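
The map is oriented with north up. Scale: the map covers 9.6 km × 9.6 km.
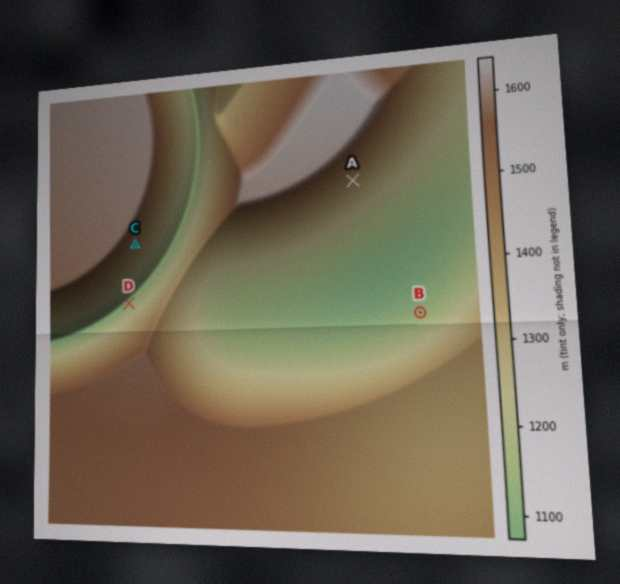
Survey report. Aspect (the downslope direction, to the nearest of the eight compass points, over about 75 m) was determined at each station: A SE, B NW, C SE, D NW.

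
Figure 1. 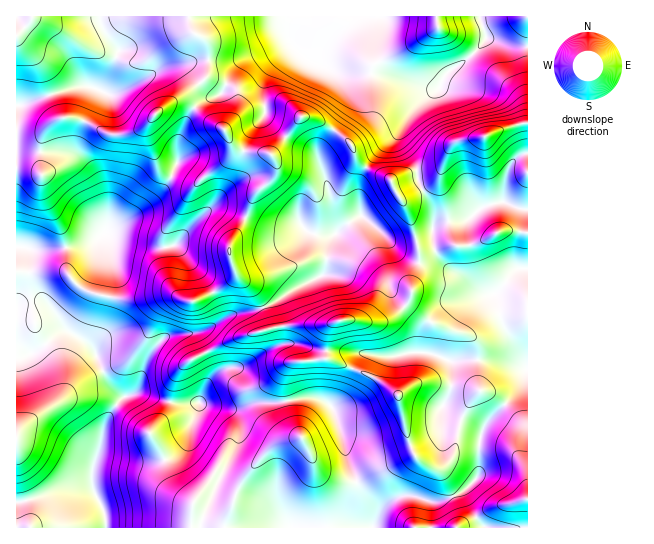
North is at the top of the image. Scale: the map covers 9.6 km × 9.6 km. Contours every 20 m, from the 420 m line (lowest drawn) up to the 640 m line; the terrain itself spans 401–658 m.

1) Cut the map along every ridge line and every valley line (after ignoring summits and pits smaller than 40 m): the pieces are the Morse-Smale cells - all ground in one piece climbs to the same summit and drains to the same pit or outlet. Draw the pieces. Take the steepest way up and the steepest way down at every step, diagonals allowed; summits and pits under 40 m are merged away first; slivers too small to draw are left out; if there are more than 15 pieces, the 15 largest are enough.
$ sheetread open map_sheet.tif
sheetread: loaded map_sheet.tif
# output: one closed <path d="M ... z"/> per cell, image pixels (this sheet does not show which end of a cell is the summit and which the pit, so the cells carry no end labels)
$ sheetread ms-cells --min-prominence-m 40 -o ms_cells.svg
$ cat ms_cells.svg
<path d="M189 16l-88 0-1 6 4 9 15 19-16 40-18-5-10 2-59 19 0 249 13 0 10-6 22-17 6-1 20 12 6 6 15 33 15 16-12 15-8 17-3 17-8 23 1 19-4-2-22 1-50 15-1 24 349 1-6-7 0-27-3-15-11-26-2-16-10-28-6-6-13-6-11 0-22 6-27 0-13 5-18 0-21-4-2-5 13-29-17-37 14-5 21-13 32-7 32-20 27-12 5-10 0-13 4-15 18-15 13-7 13 11 30 30 13 6 21 0 26 14 18 16 11 2 9 30 24 43 1-245-5 0-22 6-18 8-28 4-4 5-7 16-6 7-29 4-18 8-4-4-22-10-9-9-5-15-6-6-22-14-12-6-10 0-30 38-8-3-21-1-13-10-4-10-4-4-15-8-12-12-9-6-13 1 29-19 7-10-1-31-15-11z"/><path d="M362 216l-13 7-18 15-4 15 0 13-5 10-27 12-32 20-32 7-35 19 17 36-13 29 2 5 21 4 18 0 13-5 27 0 22-6 11 0 13 6 6 6 10 28 2 16 12 32 2 36 4 6 8 1 9-18 11-10 10-4 14 0 14 5 12 0 21-9 13-11 4-7 0-29 4-14-2-2-32-14-6-6 8-18 0-29 6-2 33 0 19 3 19 6-25-44-9-30-11-2-18-16-26-14-21 0-13-6-30-30z"/><path d="M527 16l-46 0-1 3 7 18-2 4-12 14-29 22-5 11-12 0-32-11-20-4-38-1-30-15-14-12-4-8 2-21-101 0-1 9 3 6 9 5 7 10 0 27-7 10-29 19 13-1 9 6 12 12 15 8 16 21 10 4 16 0 7 3 13-13 18-25 14 2 30 18 6 6 5 15 9 9 22 10 4 4 18-8 29-4 6-7 7-16 4-5 28-4 14-6 31-9z"/><path d="M67 331l-6 1-22 17-14 7-9 1 1 146 50-15 22-1 4 2-1-19 8-23 3-17 8-17 12-15-15-16-15-33-6-6z"/><path d="M479 16l-186 0-4 21 4 8 14 12 30 15 38 1 20 4 32 11 12 0 5-11 29-22 12-14 2-4z"/><path d="M527 371l-10 20-29 30-7 12-2 12 0 29-4 7-13 11-21 9-12 0-14-5-18 1-17 13-7 18 155-1z"/><path d="M99 16l-83 1 1 88 5 0 53-18 10-2 18 5 16-40-15-19z"/><path d="M490 360l-39 1 0 30-8 15 0 3 6 6 25 9 8 7 6-10 29-30 11-21-19-7z"/>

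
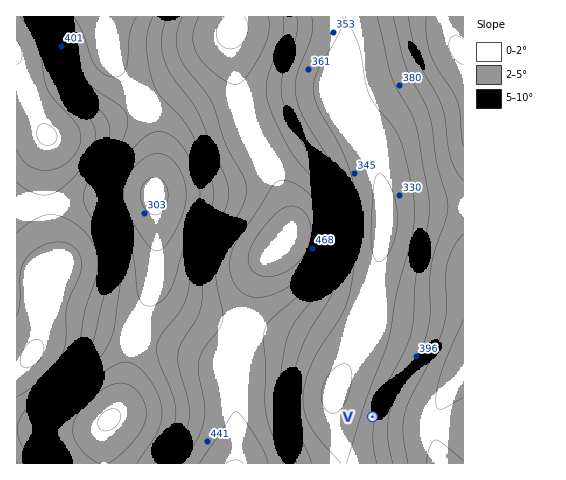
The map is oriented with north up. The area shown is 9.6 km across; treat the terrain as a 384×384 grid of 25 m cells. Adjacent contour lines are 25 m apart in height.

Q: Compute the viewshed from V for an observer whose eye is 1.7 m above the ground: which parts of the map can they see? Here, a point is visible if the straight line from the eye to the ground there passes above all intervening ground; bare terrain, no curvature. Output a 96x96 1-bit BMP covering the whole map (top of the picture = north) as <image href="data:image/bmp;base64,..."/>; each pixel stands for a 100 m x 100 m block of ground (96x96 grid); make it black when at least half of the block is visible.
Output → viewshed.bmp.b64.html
<image width="96" height="96" href="data:image/bmp;base64,Qk2+BAAAAAAAAD4AAAAoAAAAYAAAAGAAAAABAAEAAAAAAIAEAAATCwAAEwsAAAIAAAAAAAAA////AAAAAAAAAAAAAAB///+AAAAAAAAAAAB////AAAAAAAAAAAB////AAAAAAAAAAAB////AAAAAAAAAAAB////AAAAAAAAAAAB////gAAAAAAAAAAB////gAAAAAAAAAAB////4AAAAAAAAAAB/////AAAAAAAAAAB/////AAAAAAAAAAB/////gAAAAAAAAAB/////gAAAAAAAAAB/////AAAAAAAAAAB////8AAAAAAAAAAB////wAAAAAAAAAAB////wAAAAAAAAAAB////wAAAAAAAAAAB////4AAAAAAAAAAB////4AAAAAAAAAAB////4AAAAAAAAAAA////4AAAAAAAAAAA////4AAAAAAAAAAA////8AAAAAAAAAAAf///8AAAAAAAAAAAf///+AAAAAAAAAAAf///+AAAAAAAAAAAf///+AAAAAAAAAAAf////AAAAAAAAAAAf////AAAAAAAAAAAf////gAAAAAAAAAAf////gAAAAAAAAAAf////wAAAAAAAAAA/////4AAAAAAAAAA/////8AAAAAAAAAA/////+AAAAAAAAAA//////gAAAAAAAAA//////8AAAAAAAAA////4//AAAAAAAAAf///4f/gAAAAAAAAf///wf/wAAAAAAAAP///wP/4AAAAAAAAH///wH/4AAAAAAAAD///wH/wAAAAAAAAB///4H/AAAAAAAAAAf//4H+AAAAAAAAAAP//4D4AAAAAAAAAAH//4D4AAAAAAAAAAD//4D4AAAAAAAAAAB//4H4AAAAAAAAAAA//8H4AAAAAAAAAAAP/8H4AAAAAAAAAAAH/+P8AAAAAAAAAAAB///8AAAAAAAAAAAAf//+AAAAAAAAAAAAP///AAAAAAAAAAAAD///AAAAAAAAAAAAB///gAAAAAAAAAAAB///wAAAAAAAAAAAA///4AAAAAAAAAAAA///8AAAAAAAAAAAA///8AAAAAAAAAAAA///8AAAAAAAAAAAA///8AAAAAAAAAAAA///8AAAAAAAAAAAA///8AAAAAAAAAAAB///8AAAAAAAAAAAB///8AAAAAAAAAAAB///8AAAAAAAAAAAB///8AAAAAAAAAAAB///8AAAAAAAAAAAB///8AAAAAAAAAAAD///8AAAAAAAAAAAD///8AAAAAAAAAAAD///8AAAAAAAAAAAD///8AAAAAAAAAAAD///8AAAAAAAAAAAD///8AAAAAAAAAAAH///8AAAAAAAAAAAH///8AAAAAAAAAAAH///8AAAAAAAAAAAH///8AAAAAAAAAAAH///8AAAAAAAAAAAH///8AAAAAAAAAAAH///8AAAAAAAAAAAP///8AAAAAAAAAAAP///8AAAAAAAAAAAP///8AAAAAAAAAAAP///4AAAAAAAAAAAP///wAAAAAAAAAAAf///gAAAAAAAAAAAf//+AAAAAAAAAAAAf//8AAAAAAAAAAAAf//4AAAAAAAAAAAA///wAAAAAAAAAAAA///wAAAAAAAAAAAAf//gA="/>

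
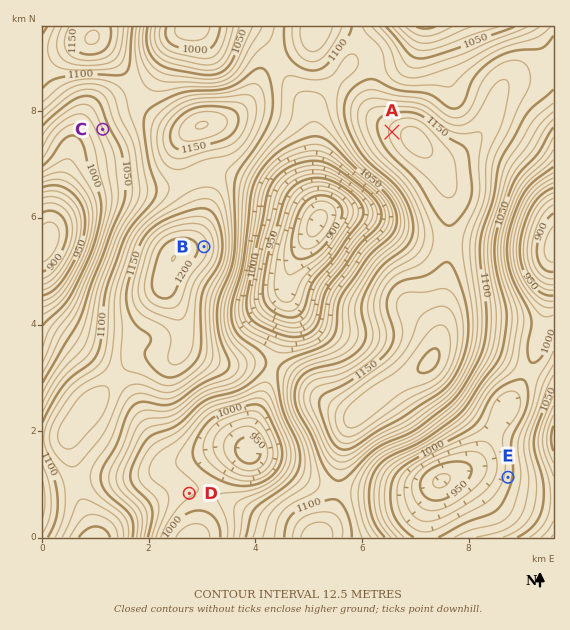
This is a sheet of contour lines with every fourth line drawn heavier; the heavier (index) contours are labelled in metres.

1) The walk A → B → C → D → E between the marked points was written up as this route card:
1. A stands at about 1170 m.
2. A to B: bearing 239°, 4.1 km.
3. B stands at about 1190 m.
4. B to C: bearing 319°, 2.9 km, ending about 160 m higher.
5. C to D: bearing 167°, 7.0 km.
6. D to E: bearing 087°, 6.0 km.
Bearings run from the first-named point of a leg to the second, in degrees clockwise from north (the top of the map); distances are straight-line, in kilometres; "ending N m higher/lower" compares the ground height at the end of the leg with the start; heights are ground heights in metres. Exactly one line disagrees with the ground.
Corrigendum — Line 4: it should read "ending about 160 m lower".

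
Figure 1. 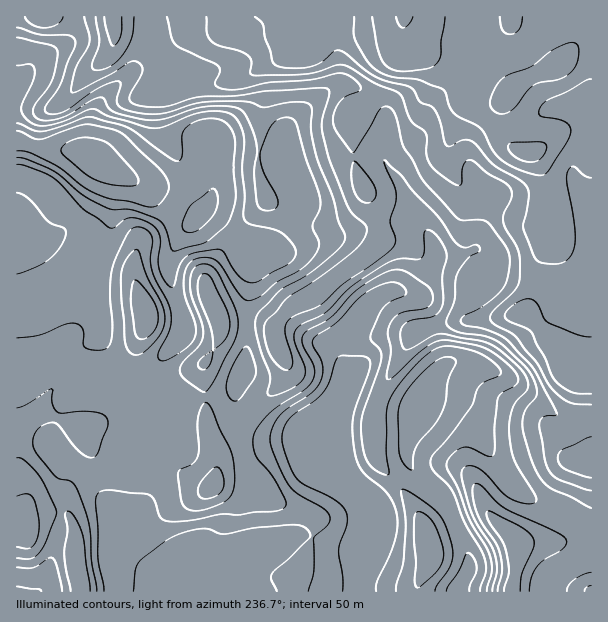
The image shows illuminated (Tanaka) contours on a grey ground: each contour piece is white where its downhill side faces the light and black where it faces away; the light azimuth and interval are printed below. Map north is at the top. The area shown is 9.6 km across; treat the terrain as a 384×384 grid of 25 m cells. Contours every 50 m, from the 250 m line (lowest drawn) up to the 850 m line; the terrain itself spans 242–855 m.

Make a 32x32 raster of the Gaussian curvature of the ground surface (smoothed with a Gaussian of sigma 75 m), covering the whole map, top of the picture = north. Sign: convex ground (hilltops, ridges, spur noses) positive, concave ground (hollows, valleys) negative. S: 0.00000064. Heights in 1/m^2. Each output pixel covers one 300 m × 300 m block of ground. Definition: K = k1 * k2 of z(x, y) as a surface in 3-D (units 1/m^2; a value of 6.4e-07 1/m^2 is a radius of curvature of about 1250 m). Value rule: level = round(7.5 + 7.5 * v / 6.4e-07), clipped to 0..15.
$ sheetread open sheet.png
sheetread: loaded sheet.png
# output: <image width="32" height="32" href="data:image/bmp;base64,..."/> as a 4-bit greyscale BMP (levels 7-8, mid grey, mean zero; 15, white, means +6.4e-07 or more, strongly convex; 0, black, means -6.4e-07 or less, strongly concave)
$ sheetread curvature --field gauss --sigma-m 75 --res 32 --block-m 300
<image width="32" height="32" href="data:image/bmp;base64,Qk12AgAAAAAAAHYAAAAoAAAAIAAAACAAAAABAAQAAAAAAAACAAATCwAAEwsAABAAAAAAAAAAAAAAABEREQAiIiIAMzMzAERERABVVVUAZmZmAHd3dwCIiIgAmZmZAKqqqgC7u7sAzMzMAN3d3QDu7u4A////AHmXdoiIh3h4eHZ4R4OKiGt2epd4iIh3eId3d4xfoXh21kqHd4iHiId3iIeaWmeWd6hneIdoh4iHeHeYuEeZdnd3aHiHZ4VnhnlnpqZbiHeHiHZ4eIjbWJaHeIJ7mYl2d5iGd3d2mnd6iHdXVkl3eJhoh3h3eHd3eIdqeWiHd3ipaYmHeIh3domHeoh4d4eGd3dpd3iHh3V6iGqIiHd3mIZ3eHeIeGd3aGd3SYiHdnFXh4iId3dIh1yFiFiHd4uWqHd3d2ZX6KlqhJt2mYi8d5eXd4ZUeiWI+LhndX26loeHh4iIn19LJoOnd2zQtVZHeId3eJ83jCVVmHhmlKVul3h3eIeKJMhniZiKiKlYl2d3d4h3h5n4mWh2aKplmJhXd4h4d2ZjkZiKd4lkeFeZd3eIeHa+WINoiHiHlnloiHiHh3eEpzmXSHZ3dWiIh1mIh4eFdnhXiXqHh3l3d4hod4h7qJiJZ3iIiIiLdnd3mVSIyWiIiHh3iIh4d4iIeWiFmBOYiHd4iIaId2eHeHiKyneQi5tzOKuEmHh3h4dnZohmD/c4mHnMVYh56IiIh3eId2iWNuqlOFZ4dXOId4eKiHiJd3V3h3iVd3jGiFZ4eFeHiXiLV3eIh5zEOLx3d3d4todpeVd3iHd4dmiHd3d3d3YvRYp3d4iHd3d3iIeIeXh3"/>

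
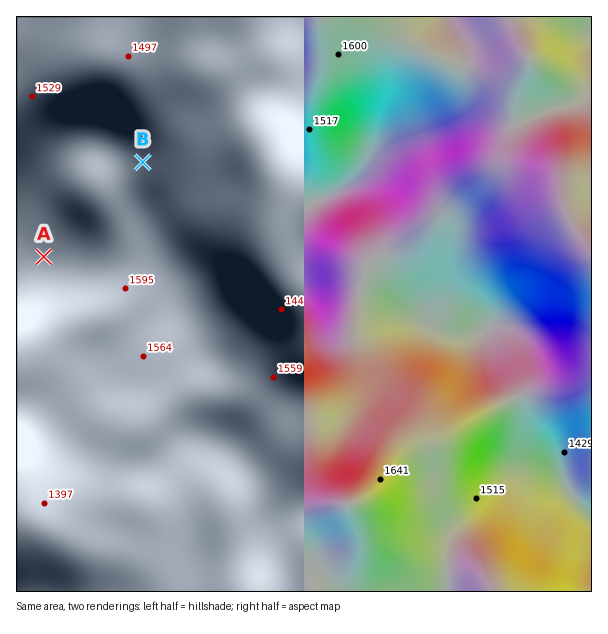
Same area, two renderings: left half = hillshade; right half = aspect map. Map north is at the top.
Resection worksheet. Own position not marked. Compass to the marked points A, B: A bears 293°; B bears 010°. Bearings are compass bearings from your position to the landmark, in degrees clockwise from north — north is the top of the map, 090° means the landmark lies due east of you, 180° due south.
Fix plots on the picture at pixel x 120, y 289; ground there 1590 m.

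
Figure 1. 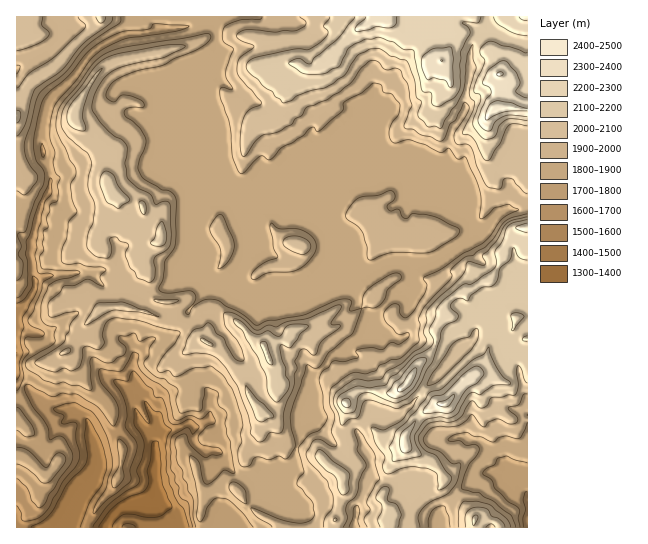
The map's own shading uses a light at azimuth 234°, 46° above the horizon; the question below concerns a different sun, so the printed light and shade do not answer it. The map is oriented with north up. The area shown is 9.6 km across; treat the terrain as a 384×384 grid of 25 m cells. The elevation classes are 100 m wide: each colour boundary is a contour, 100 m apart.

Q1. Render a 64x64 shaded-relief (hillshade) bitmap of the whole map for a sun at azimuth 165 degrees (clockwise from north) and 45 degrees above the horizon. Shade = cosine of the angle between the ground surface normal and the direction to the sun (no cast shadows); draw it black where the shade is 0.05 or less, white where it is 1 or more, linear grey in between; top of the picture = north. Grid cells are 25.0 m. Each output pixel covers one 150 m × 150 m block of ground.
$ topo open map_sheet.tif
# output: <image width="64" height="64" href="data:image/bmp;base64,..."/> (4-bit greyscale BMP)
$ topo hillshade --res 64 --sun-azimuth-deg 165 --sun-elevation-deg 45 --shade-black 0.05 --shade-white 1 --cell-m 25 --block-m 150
<image width="64" height="64" href="data:image/bmp;base64,Qk12CAAAAAAAAHYAAAAoAAAAQAAAAEAAAAABAAQAAAAAAAAIAAATCwAAEwsAABAAAAAAAAAAAAAAABEREQAiIiIAMzMzAERERABVVVUAZmZmAHd3dwCIiIgAmZmZAKqqqgC7u7sAzMzMAN3d3QDu7u4A////AN//26ht7ERFZmiYjLuqvMp2eIdpvLeJu7uruoZ7ylR5vf7bqVzthVZ3eJZ8y7u7uYiJmGart3iru8y7hleoNIqr3ty6Zu7qmZmZt2zczMqImqqqhqzYmZmq3tyWMjM1iqq93bqEju7cuqm6et3MyZq7u7upzuh7qZrO/sdCI2iaur3d25U7/v7KqZqYq7uZqZq7u7q9ylaaqqve6VVnmZvLvd3duUTe7MqZmaiZhnq6qZqquru8dZqruq3bl4qrvMzL3e7bc3y6uoiaqZhnvMy7mKvLqrypzcu7uazKmrvM3Liu3dyVW7u6eKqpiHrdzMy5q8uIrLjO7d3Ie927u83LiHq8y6eMzMpmmnZ3iczMzMqap3iauJ3/2nZ4zczMzZiqd4mrqJu7u2aYWqmHnd3MyWhnmqq6mu6ENoibzdzMmruHiaupmZmrZIeM3KeL3dy5RFm7q6qHuWZomYrd3du7uoaKu6qod7xzJXerqIrd3Kp0acy7qGR6vM3cvN3d7LqZl3q8q7mJy7uYlVipec3rqpdnvdqGUhve///c3d3cuYiZiMyry6zMm//siJmJzcq6qoau64iFE9///+3d3LuYiKu73Ly6vL2Y3/7LqZmru7uqmK7svN2SXf/97d3LvIib3e3dypm7vKedzMqpmprNy6qGfM3u7/okm93u3d3tis3u7t24ecvLuIq7yqmZms3cqoQUvtzO/pISje7u7u17zd7u3IeLzMzMurzLqpmavMy6lBFYdlbe1hEr7u7uzVvN7t3am93Mzd3czMyqiaq5rLqWMiIyIU3McxO93cqtSd3u3crO7tu83d3dzLmJq7qsy5hkM1QgBs3IMSiqmKs1m97dvO7u2Zis3d7cuJqsqbvduYdndjEAjNyEE3iauzIzWtzO7d3Zd2it7u2pqqubze3LqZmGZAAIzLhEeqvLZ1Mji97cu9yXdnrd26qqqqze3d26qYiHUATMy5Z6zMtmd2Va3bur3cqYZpqYq6hXm93M3dypmZqVV7zMuXm8umerqHnMy83c3d2mVoi8owJFm7zM3cqqu7lnvN3LmJq6aLzbd5zd3e3d3chmiqlCECACWsy7u6q7qWWM3cyombtlet7Iet7u7dy7qZmZUiZ0QgACa7msuqqXVXq7zLqYibRGnN2onMy7u7vMmJdDeqmYh0ITmpvcmahCSavMy5d3+yRom7l3d4mpd5uVVYq6qqqqmFNHic2pmWIErLzMuZndU1d3iHiZq7lkR6mIm8y7qqqqmHeGe8uqliFJvN3Lqsy0NEVnmru8zLh3nNuprdzMy6qqqqhGvLqpdCSJzcu7utyph4mam7zMu6mJzcqK3t7ty6qqu5Z5qpd3ZGdpzLuqvO7tzcyqu7u7qpiM25aLzN7cqqq824iamWRFZmfNzJqIvM3d7cqrvN26qYrcuGebzu26qqvd3MzMuDEkeL3dqnaaqrzMypvO7cuqqsy6iKvN3Lqqqr3u3d3cpREki8usd5mZmrvLqrzsu7u7urqpmamJu6qqq8zMzd3bhAA6ur2WiZmJq8u6qrq7u6uZqqqFQ0iru7qqqZmazMzLcAjM3aaaqYisy6qpqauqmYmqqoVFaau8u7qZmYiJmry2AEbMxomZiKvMu6iauqmImqqZqYiaqqvMqpqZiHeImsswALzXaJqYm8zLuIq6mZmrupirqqqqiKuqqqmIiZmZvLUgvNlYmqqbzLqXaaqpmru6qZu6qqqXaJq6qZmaqqms3LvM3Fiaqqu6lmdXqqmaq7uqqruqqqmHeKqqqqqqqazdzMzdl4mZqph1V4irqpqry7uru6qqqqmHiaqqqruqrMzLy7vIiIiZmYeImruqmazcu7u7uqqpmqmZqqq7u7qszbu6iMqph4mamaqqq6qZrN3Muru7qqqqqqq7u7u7urzNy7h3qbupmqq7u7uqqqmr3czLvMu6qqqqqru7y7ypvMu7qYmJq7qqq8y7u6qqqZnd3Ny7zLuqqqq7u7zMzLm8uqq6q5q8y6mau7u6qruqmL3d3cu8y7qqq7zMzN3Nys3Lqcu6mrzLqIiau7u6u6qYrd3d3LzMu7u6rN3d7rzb3tuq3Mp5vMqIiJmqu7qqqpiM3d3dy8y7u7qa3d7tt7ve3czMulasuYiZmqq7uqqqqHnM3d3czMy7uoeLzN3VR87v/ru7U3ypiZqruru6qqqpd5rN3d3MzLu6l2es3dsifv/+q7xRKbqZq7u6qrqqqqmGebzd3dzMu7uqd4rN7YInzdubzaECvLqaqZqqqqqqqZmqvN3u7d3Mu7uYqr7uyERmZnve6ABty6mZqpqqqpmau8y8zd7u7tzLu6isvO26qJmZWN7ukAvdy7u7qqqqmKu8zMvN3e7u3My7qIzLy6WrzLpVjO7nA97u3MzLuqqYmrzMzMzN3u3dzdupi926o0i7mZZWru5AXe7u7u3Luph3iqq7u6vN3d3c3biKzbq3RGeJ24ZZ3cICi97u/+7bqXZVZnd3eKzd3uzd2XeaqsqGV5ru2nau7DACNGm97u7LqGZWVVVlWM3u7c3chlab2Zl2eN3duGvu1zIhERNpzcvLupiHdnZEje7u3N2oZ5zZZ3iaqrzLhr7+yodkMzNYqZqqmHd3iYZZ3u7dy7qZisyHq82qqqu5jP7ty7qqmHeIZmZmd4iJmXWM7ty7qqqpvcvM3bu6qruq7u3LvM3cuplURFaJmZiZhUjNy7u6qrq93MzN"/>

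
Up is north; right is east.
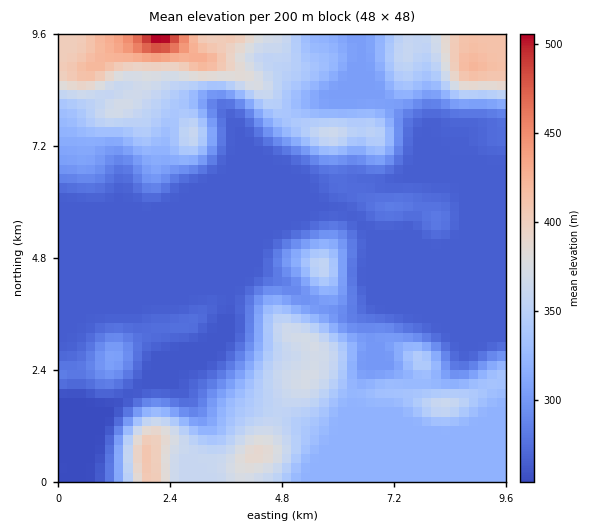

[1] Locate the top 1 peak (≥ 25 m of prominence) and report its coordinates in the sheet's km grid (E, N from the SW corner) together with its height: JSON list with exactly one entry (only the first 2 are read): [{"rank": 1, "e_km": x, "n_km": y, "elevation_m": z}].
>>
[{"rank": 1, "e_km": 8.89, "n_km": 8.91, "elevation_m": 423}]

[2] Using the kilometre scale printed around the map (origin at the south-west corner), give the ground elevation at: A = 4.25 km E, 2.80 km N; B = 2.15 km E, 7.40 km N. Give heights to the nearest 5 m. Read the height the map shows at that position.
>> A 315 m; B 330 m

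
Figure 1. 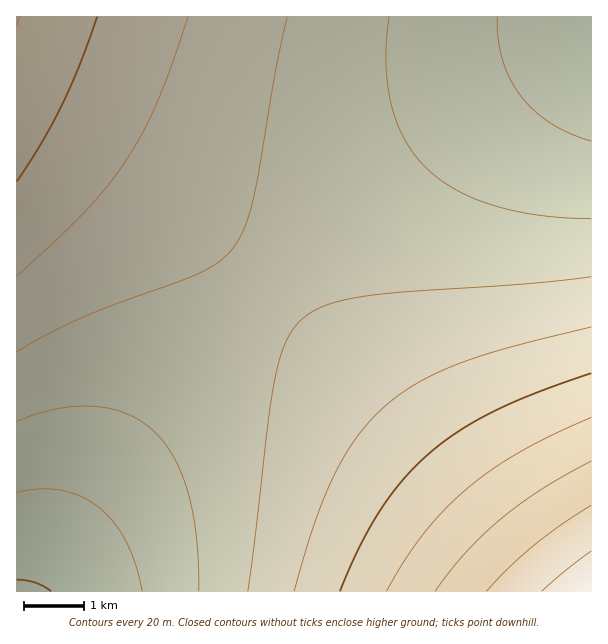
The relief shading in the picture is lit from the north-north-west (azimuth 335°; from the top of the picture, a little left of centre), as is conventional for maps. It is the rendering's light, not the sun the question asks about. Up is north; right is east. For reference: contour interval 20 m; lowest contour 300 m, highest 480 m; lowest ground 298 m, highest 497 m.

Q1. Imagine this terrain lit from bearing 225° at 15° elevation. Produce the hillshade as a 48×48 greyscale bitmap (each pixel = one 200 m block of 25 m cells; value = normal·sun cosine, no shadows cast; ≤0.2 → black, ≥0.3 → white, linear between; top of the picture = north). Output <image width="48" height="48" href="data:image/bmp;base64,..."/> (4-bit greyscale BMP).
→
<image width="48" height="48" href="data:image/bmp;base64,Qk32BAAAAAAAAHYAAAAoAAAAMAAAADAAAAABAAQAAAAAAIAEAAATCwAAEwsAABAAAAAAAAAAAAAAABEREQAiIiIAMzMzAERERABVVVUAZmZmAHd3dwCIiIgAmZmZAKqqqgC7u7sAzMzMAN3d3QDu7u4A////AKqqu7u7u7u7u7u7u7uqqqqqqZmZmZmYiKqqu7u7u7u7u7u7u7qqqqqqmZmZmZmIiKqqu7u7u7u7u7u7u6qqqqqqmZmZmZiIiKqru7u7u7u7u7u7u6qqqqqpmZmZmYiIiKqru7u7u7u7u7u7uqqqqqqZmZmZmIiIiKqru7u7u7u7u7u7qqqqqqmZmZmZiIiIiKqqu7u7u7u7u7u6qqqqqqmZmZmYiIiIiKqqu7u7u7u7u7uqqqqqqpmZmZmYiIiIiKqqu7u7u7u7u7qqqqqqqZmZmZmIiIiIiKqqq7u7u7u7u6qqqqqqmZmZmZiIiIiIiKqqq7u7u7u7uqqqqqqqmZmZmYiIiIiIh6qqqru7u7u6qqqqqqqpmZmZmIiIiIiId6qqqqu7u7qqqqqqqqqZmZmZmIiIiIiHd6qqqqqqqqqqqqqqqqmZmZmZiIiIiIh3d6qqqqqqqqqqqqqqqpmZmZmYiIiIiId3d6qqqqqqqqqqqqqqqZmZmZmIiIiIiHd3d6qqqqqqqqqqqqqqmZmZmZmIiIiIh3d3d6qqqqqqqqqqqqqpmZmZmZiIiIiIh3d3d6qqqqqqqqqqqqqZmZmZmYiIiIiId3d3d6qqqqqqqqqqqqmZmZmZmIiIiIiHd3d3d6qqqqqqqqqqqpmZmZmZmIiIiIiHd3d3d5mqqqqqqqqqmZmZmZmZiIiIiIh3d3d3d5maqqqqqqqpmZmZmZmYiIiIiId3d3d3d5mZmqqqqpmZmZmZmZmIiIiIiId3d3d3d5mZmZmZmZmZmZmZmZiIiIiIiHd3d3d3d5mZmZmZmZmZmZmZmZiIiIiIiHd3d3d3d5mZmZmZmZmZmZmZmYiIiIiIh3d3d3d3d5mZmZmZmZmZmZmZmIiIiIiIh3d3d3d3d5mZmZmZmZmZmZmZiIiIiIiId3d3d3d3d5mZmZmZmZmZmZmYiIiIiIiId3d3d3d3d5mZmZmZmZmZmZmIiIiIiIiId3d3d3d3d5mZmZmZmZmZmZiIiIiIiIiHd3d3d3d3d5mZmZmZmZmZmIiIiIiIiIiHd3d3d3d3d4iZmZmZmZmZiIiIiIiIiIiHd3d3d3d3d4iIiZmZmZmIiIiIiIiIiIiHd3d3d3d3d4iIiIiIiIiIiIiIiIiIiIiHd3d3d3d3d4iIiIiIiIiIiIiIiIiIiIiHd3d3d3d3d4iIiIiIiIiIiIiIiIiIiIiHd3d3d3d3d4iIiIiIiIiIiIiIiIiIiIiHd3d3d3d3d4iIiIiIiIiIiIiIiIiIiIiHd3d3d3d3d4iIiIiIiIiIiIiIiIiIiIiId3d3d3d3d4iIiIiIiIiIiIiIiIiIiIiIh3d3d3d3d4iIiIiIiIiIiIiIiIiIiIiIiIh3d3eIiIiIiIiIiIiIiIiIiIiIiIiIiIiIiIiIiIiIiIiIiIiIiIiIiIiIiIiIiIiIiIiIiIiIiIiIiIiIiIiIiIiIiIiIiIiIiIiIiIiIiIiIiIiIiIiIiIiIiIiIiIiIiIiIiIiIiIiIiIiIiIiIiIiIiIiIiIiIiIiIiA=="/>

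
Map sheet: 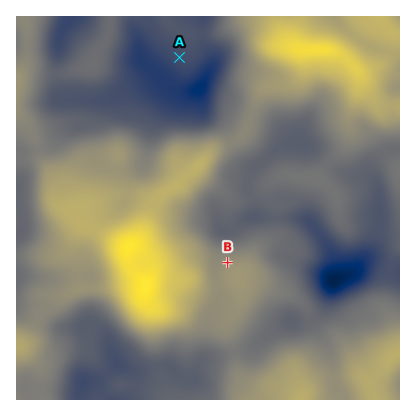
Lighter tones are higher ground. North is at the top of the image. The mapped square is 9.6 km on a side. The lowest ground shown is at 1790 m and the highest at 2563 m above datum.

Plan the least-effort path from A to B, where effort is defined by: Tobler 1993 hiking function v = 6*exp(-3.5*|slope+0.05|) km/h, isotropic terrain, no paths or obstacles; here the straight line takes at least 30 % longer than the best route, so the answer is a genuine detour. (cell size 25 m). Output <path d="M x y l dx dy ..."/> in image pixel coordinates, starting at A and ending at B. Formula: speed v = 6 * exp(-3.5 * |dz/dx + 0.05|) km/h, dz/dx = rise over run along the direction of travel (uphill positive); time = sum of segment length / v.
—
<path d="M180 58l8 4 8 0 12-6 6 0 2 0 4 4 2 4 0 40 8 16 0 28-12 24 0 12-2 4-8 8-4 6 0 28 8 14 6 6 2 4 8 8"/>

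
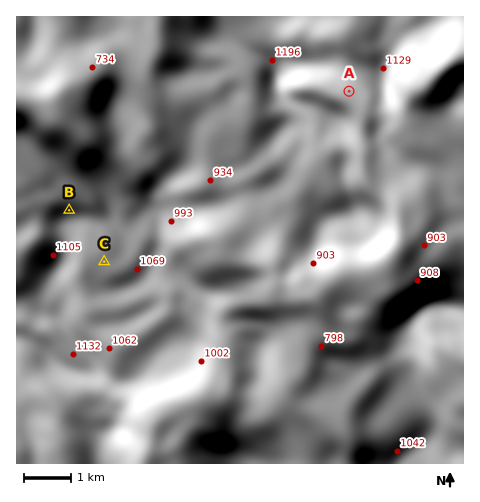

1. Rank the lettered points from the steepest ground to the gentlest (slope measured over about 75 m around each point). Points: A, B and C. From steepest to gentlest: B A C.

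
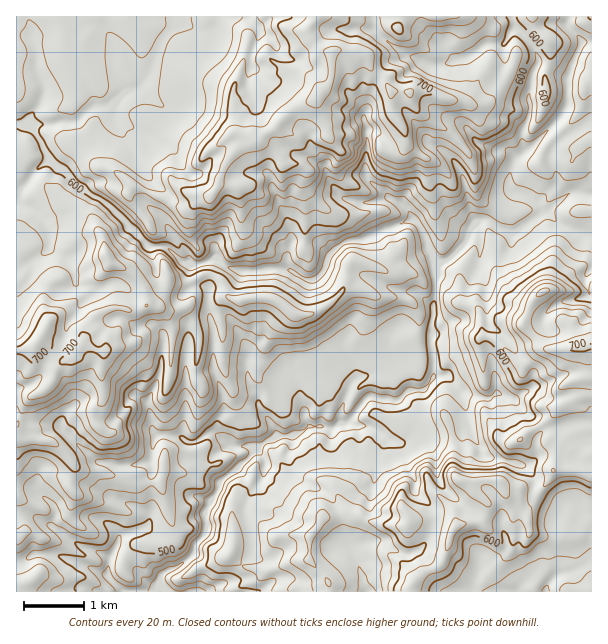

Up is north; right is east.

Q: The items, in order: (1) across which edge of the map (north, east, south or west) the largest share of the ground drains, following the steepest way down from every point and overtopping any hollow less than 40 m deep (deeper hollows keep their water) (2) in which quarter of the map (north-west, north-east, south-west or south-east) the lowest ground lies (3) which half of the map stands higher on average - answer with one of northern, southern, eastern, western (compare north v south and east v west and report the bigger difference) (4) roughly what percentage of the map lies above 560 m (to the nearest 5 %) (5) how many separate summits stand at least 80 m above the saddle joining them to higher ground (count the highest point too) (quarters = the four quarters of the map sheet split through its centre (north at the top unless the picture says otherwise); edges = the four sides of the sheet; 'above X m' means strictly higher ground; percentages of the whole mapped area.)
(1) Drainage is mainly to the south: more ground falls towards that edge than towards any other.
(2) Look to the south-west quarter for the lowest ground.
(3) On average the northern half of the map is the higher ground.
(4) Roughly 65 % of the ground is higher than 560 m.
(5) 3 summits rise at least 80 m above their surroundings.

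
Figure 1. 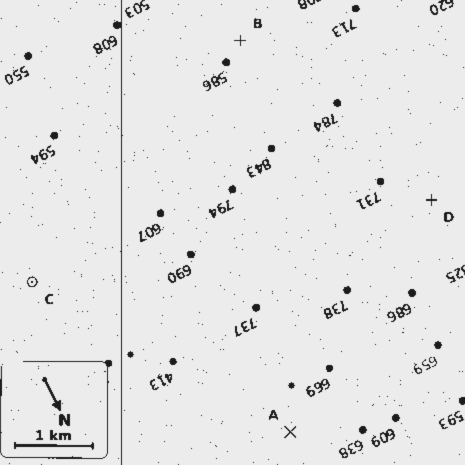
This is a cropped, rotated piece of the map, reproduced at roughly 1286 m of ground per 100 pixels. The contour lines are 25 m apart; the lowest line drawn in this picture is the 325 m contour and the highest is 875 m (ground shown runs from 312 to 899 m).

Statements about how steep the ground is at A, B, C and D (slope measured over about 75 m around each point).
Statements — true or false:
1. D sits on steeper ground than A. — false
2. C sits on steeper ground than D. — true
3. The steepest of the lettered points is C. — false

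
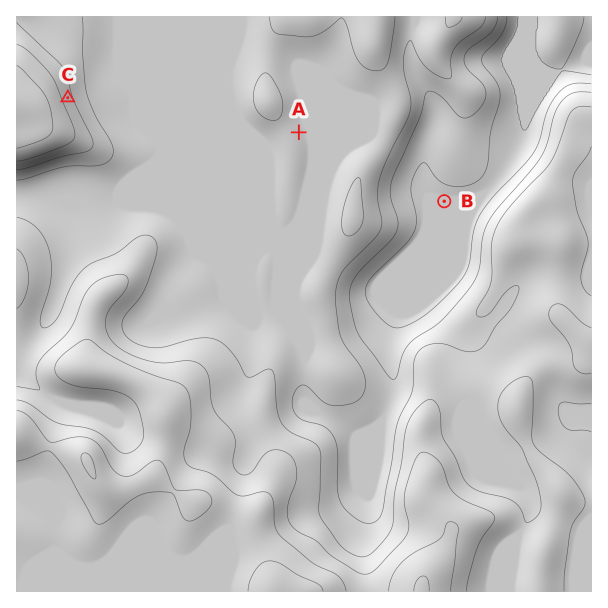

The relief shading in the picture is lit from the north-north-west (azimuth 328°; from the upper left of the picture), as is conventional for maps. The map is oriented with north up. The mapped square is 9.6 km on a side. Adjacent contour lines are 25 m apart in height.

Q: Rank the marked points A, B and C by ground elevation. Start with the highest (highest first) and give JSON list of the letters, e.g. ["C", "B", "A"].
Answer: ["C", "A", "B"]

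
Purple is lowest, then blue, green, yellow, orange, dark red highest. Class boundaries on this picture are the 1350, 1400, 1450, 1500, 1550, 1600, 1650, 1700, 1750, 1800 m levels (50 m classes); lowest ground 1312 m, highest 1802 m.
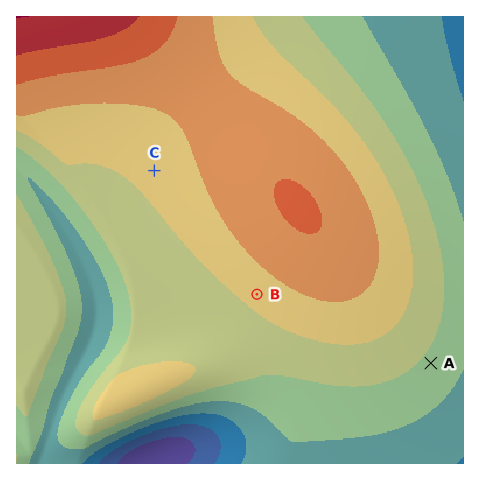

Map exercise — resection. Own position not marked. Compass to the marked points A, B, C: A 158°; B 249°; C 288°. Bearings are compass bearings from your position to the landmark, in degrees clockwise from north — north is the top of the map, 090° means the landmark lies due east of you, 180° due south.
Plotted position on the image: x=383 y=245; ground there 1640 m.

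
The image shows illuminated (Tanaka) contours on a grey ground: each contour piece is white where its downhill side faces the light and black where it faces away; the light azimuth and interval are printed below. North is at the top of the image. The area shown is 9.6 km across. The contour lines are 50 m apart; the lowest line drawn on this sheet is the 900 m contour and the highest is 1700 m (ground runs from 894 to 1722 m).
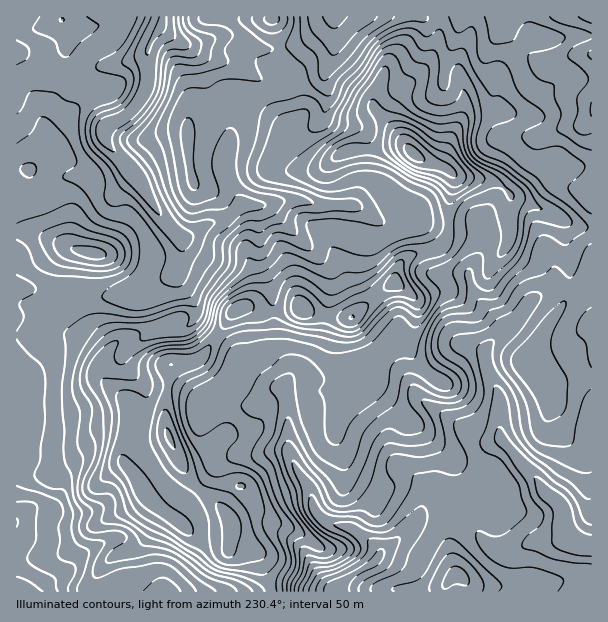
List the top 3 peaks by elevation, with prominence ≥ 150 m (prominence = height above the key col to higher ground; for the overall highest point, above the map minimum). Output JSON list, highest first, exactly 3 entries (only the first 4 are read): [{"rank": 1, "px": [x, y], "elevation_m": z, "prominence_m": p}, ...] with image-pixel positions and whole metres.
[{"rank": 1, "px": [413, 153], "elevation_m": 1722, "prominence_m": 828}, {"rank": 2, "px": [351, 317], "elevation_m": 1652, "prominence_m": 190}, {"rank": 3, "px": [93, 254], "elevation_m": 1369, "prominence_m": 202}]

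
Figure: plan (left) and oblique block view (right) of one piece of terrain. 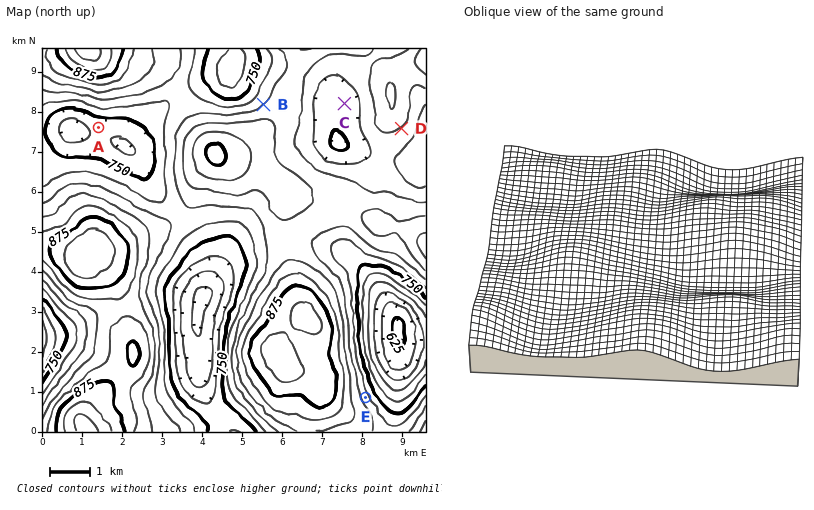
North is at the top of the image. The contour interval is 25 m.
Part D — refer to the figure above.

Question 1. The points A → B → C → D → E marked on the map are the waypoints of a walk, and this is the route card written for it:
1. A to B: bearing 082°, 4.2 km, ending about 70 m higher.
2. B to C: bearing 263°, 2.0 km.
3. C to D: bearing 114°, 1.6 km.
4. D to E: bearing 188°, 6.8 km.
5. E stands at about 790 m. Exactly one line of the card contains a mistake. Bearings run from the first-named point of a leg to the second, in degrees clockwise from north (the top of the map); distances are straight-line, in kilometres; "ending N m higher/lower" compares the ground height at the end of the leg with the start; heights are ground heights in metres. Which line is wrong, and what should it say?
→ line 2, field bearing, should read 89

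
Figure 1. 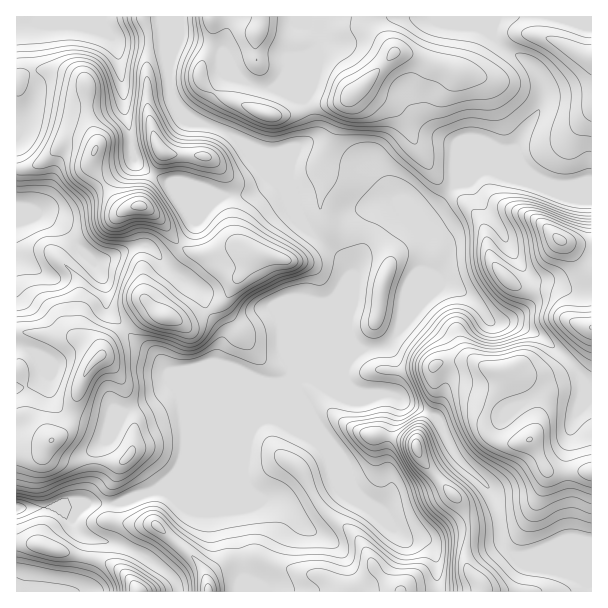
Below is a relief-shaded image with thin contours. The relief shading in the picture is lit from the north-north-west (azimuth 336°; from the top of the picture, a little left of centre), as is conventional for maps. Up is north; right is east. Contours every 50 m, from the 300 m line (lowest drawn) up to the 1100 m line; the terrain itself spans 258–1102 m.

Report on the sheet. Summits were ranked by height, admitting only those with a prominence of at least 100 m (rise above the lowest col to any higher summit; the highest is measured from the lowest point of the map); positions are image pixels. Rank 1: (560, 240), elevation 1061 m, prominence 145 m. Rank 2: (530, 440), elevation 1052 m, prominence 222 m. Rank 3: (416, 447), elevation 977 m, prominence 291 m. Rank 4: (140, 206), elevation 968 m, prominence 490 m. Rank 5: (362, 87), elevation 877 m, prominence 353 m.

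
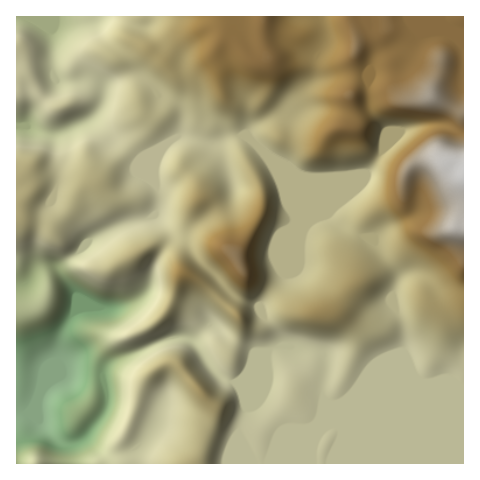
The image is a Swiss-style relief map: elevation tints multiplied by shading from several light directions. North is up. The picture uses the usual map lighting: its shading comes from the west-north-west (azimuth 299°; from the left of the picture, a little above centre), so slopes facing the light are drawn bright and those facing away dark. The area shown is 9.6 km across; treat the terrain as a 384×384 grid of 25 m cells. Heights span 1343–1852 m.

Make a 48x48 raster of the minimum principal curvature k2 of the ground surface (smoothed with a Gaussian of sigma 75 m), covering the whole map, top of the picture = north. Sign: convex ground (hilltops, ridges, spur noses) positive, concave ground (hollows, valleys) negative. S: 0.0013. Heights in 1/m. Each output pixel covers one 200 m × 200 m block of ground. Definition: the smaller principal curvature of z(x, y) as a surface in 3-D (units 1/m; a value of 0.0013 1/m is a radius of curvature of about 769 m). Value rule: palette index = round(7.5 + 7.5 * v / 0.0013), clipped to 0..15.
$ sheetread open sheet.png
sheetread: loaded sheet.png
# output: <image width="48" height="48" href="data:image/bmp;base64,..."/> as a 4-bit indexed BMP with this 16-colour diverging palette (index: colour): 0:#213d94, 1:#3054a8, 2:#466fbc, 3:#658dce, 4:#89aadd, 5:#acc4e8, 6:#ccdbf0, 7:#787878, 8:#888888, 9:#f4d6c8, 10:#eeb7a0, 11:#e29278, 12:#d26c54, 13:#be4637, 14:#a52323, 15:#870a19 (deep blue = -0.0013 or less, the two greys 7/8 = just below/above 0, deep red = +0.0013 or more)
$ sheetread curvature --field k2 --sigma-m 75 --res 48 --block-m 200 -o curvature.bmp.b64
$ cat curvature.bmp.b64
<image width="48" height="48" href="data:image/bmp;base64,Qk32BAAAAAAAAHYAAAAoAAAAMAAAADAAAAABAAQAAAAAAIAEAAATCwAAEwsAABAAAAAAAAAAlD0hAKhUMAC8b0YAzo1lAN2qiQDoxKwA8NvMAHh4eACIiIgAyNb0AKC37gB4kuIAVGzSADdGvgAjI6UAGQqHADvHZmeGeHZ3iIh0V3d3d3d3d3d3d3d3d0eGQ0ZVZVZnd2d1R3d3d3d3d3d3d3d3d1RCEiJHiGVmdnd3NniHd3d4d3d3d3d3d2VDWHMViHVmd3d3RHiHd3d3d3d3d3d3d2ZUeYcRZ3ZmZ3dnYmd3d3d3d3d3d3d3d2dkeYhgNndWZ2Vpkld3eId3d3d3d3d3d3dleHiCFndVZVZ5oldneId3d3d3d3d3d4d1VmeCFndlRHmGYmd2eId3dnd3d3d3d4d2VVZyJ4dlNXhyFHd2iIdnh2d3d3d3d3d3dlZjR5iGRmYQNWd2eId2d2d3d3ZmZ3dndldkJGiHeXMEiEd2eHd2d3V3d2eHd3ZmZlZlIABZq3AomVZ3d3d2d3ZWd2d3dmZmZmVnZSAANBBohkRVZlVEVndlVmd3dmZmVnd3eZcwAAR3QlVlQzM0RXiIdWd3dod2RHh2V4eHQ1VTBYV0RWeIdmeIdGd4d4iIUlZlRGZ5hWdBWqMzeImImGZ3ZHiIeIeJg1UyESRnhmUleWE2iIiIiHZnVHiHeHd4hFMRIQAlVlRXYQAld4iHd3ZVVYmGeGZ4ggFGZkEDVlZmAEQUZ3d2d3h0RYhlZlRoUCeaiHQDiXdwB8kjVWZneIiGRHZVVWRWEnmZmIUBrJYAWboyZlZ3d4iGVURWaWVBE2iIh4gAenAFeIYSd2Z3d4h1VmZmeVVEYgRneJhQRiBZmYUEd3Z4iIdUZ2ZmZoZZqDJGeJiFVTOKqYYSd3Z4iHVVZleHZqZJl1QjRWd2VVRoh3ZAZ3Z3dlVlVoiImKhYdmdkIzRVRmM1ZmZiN3ZnZWdkRnd3mIhXd3d3ZURVVnU0VWeVNnd2Z3dkVEVWd3ZVZ4d4iHdVV5llVGinFnd3ZXdkiFVmZ4dkaId4h4hlR5qXU1eFF3d3dUZVmWRndniFV3eIdndlVXmYQ0aDN3d3d1JFiGRniIeGV4iIdmZldmd2Q2dxZ3ZWZ3QmmGRniIiGVoiIdmd0iWZmRHhTdSERIiIFmXV4eImVVoiHdmd0eYd2Roc1Q2mXd2UBaXeIh5iGVol2ZnZmR3dmV3QzZWmoZ4ggF3iZdmVEVnhmZndlRVVWVlNIhleHZnc0EGiqdSIRIkZmZmeHVWZ3ZVV5hlaIiKpCQAEzETNFQhJWd4iIdXh2ZlVGdlV4mJghAAAAJlRpmGM2eIh4dXdVd2dUZlRERFQVd3ZlWJRXmYdUeIh3ZnZYh2eGVmVVZ2NIiHiXZpZ1Z3dkaIhlVnZphmZ2VWZom5JYiHioZYd1RFZlVnZEZ3ZnZVVWZERVd3Rod3iHZYh0VmZURFRHh2Z3dWeJhlVURFZWZmdmZXdkWIZWh2V4hlaIdXiZh2ZndmVXdmZndHh0WHZ4l2d4hleYZoiJhmZWaJVXh2aKhJl0V3iIZniHdlaId3eHZWZlV5ZWZ3Z4ZbhUVniGaYdmd3Zoh3d2Z4dkRoZod3ZlV2Q1ZlVViGRWd3h3h2d3Z4dkZ3Z4h3d3dyNnZ2ZURGZWZmZ3d2eHZmZkeHd4dnd3eA=="/>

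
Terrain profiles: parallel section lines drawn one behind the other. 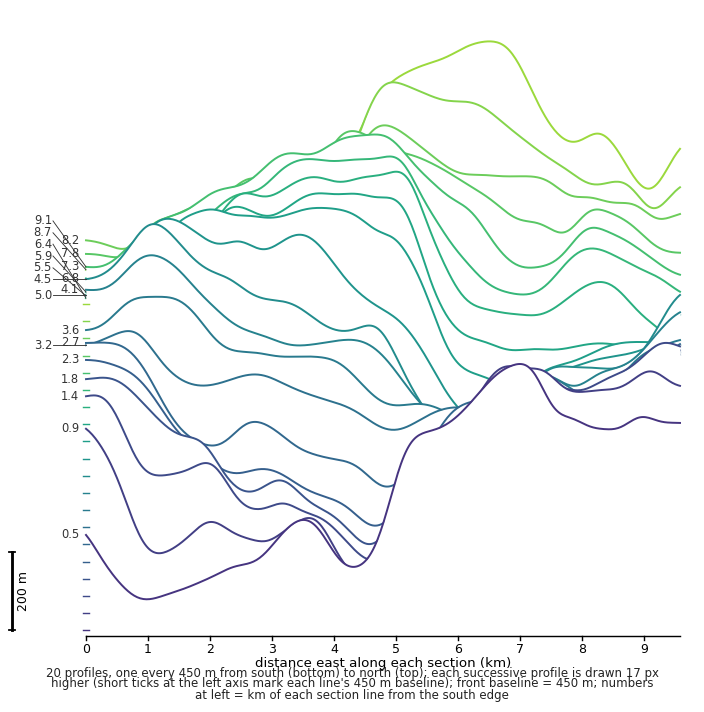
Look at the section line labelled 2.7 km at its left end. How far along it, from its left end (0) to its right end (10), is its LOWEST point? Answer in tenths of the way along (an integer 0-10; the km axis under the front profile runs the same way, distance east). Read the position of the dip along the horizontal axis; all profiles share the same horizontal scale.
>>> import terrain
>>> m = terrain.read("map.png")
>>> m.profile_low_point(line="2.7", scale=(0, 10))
5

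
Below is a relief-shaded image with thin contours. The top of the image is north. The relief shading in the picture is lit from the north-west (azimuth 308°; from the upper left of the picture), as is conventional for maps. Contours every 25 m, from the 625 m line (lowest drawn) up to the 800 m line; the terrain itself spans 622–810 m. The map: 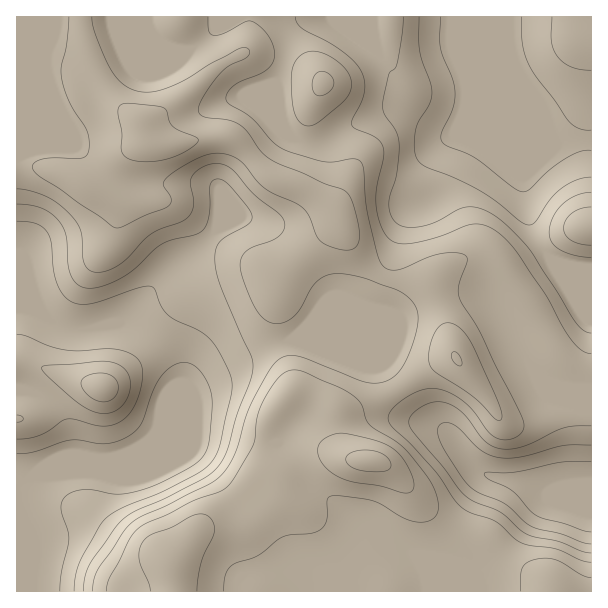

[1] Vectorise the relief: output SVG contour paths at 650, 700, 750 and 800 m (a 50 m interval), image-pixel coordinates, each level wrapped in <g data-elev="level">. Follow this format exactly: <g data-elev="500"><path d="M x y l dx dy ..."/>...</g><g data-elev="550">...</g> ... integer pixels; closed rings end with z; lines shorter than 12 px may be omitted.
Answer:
<g data-elev="650"><path d="M591 532l-7-1-47-15-7-6-17-18-25-13-4-5 4-2 28 0 47-10 28-1"/><path d="M17 454l16-2 36-12 9 0 27 4 11-2 10-5 10-6 5-8 11-30 7-14 9-10 9-5 9-1 9 3 8 9 7 14 2 16-3 38-5 12-9 9-32 18-25 9-21 3-24-4-10 0-11 2-8 6-3 6 0 6 7 21 1 9-8 32-1 19"/><path d="M591 177l-15 3-15 8-11 12-14 21-3 3-5 1-7-3-24-20-18-12-26-13-25-9-8-5-4-5-1-6 0-20 3-10 12-18 2-12-2-9-10-32-1-34"/><path d="M552 17l-1 24 2 7 4 8 6 6 7 5 9 2 12 1"/></g><g data-elev="700"><path d="M591 553l-10-2-23-10-30-6-8-5-20-18-32-14-9-9-16-22-30-35-4-10 4-8 11-9 11-3 11 1 9 4 9 7 23 29 8 4 11 2 19-3 41-19 25-1"/><path d="M17 422l4-1 2-2-2-3-4-1"/><path d="M97 413l10 0 7-2 7-4 5-7 4-10 0-9-2-7-5-6-9-5-10-2-62 6 0 2 3 5 27 24 14 10z"/><path d="M591 354l-9-3-10-11-10-14-16-30-28-42-13-15-13-10-10-5-11 0-34 13-29 7-12-1-9-6-7-15-4-19 1-17 6-28 0-11-6-9-21-9-4-4 1-6 8-15 3-11 1-10-3-9-6-11-14-12-41-24-4-4-2-6"/><path d="M591 207l-10 2-9 4-6 7-2 8 2 7 5 5 10 4 10 1"/><path d="M17 204l13 1 11 3 10 5 8 8 5 7 2 8 2 28 3 12 7 9 11 3 16-3 19-9 12-9 19-18 9-6 10-4 20-4 8-4 3-4 3-8 2-12 0-21 2-4 3-3 6 0 7 5 20 23 4 9-1 5-3 4-27 16-4 5-2 8 0 13 5 17 31 71 2 10-2 15-14 34-12 41-8 13-11 9-41 21-30 13-14 10-31 43-5 12-2 15"/></g><g data-elev="750"><path d="M224 591l1-16 3-6 5-4 24-9 27-20 28-3 10-5 5-7 0-20 3-5 11 0 31 5 9 3 21 13 14 5 12-1 4-2 5-4 1-8-1-10-4-11-6-10-25-30-32-21-4-6-5-15-5-6-9-6-47-21-9-1-9 4-9 10-10 18-6 17-3 25-24 39-9 8-29 10-24 13-22 9-8 5-8 11-20 38-4 14"/><path d="M591 578l-9-3-26-15-10-2-9 1-9 3-5 5-2 8 0 16"/><path d="M498 420l2 0 2-3-2-10-29-65-7-10-8-7-7-2-6 1-7 6-5 12-2 14 1 10 8 8 36 24z"/><path d="M316 95l4 1 4-1 9-8 1-4-1-5-7-6-8 0-4 5-2 10z"/><path d="M69 17l-3 28-5 23 1 10 7 24 18 29 2 9 0 10-3 6-5 2-30 0-14 3-4 3-1 3 2 4 5 5 21 13 53 38 6 1 50-22 2-3 0-5-8-15 4-6 8-6 29-15 11-3 10 1 9 3 8 5 16 20 8 7 29 14 8 5 7 10 7 18 6 7 9 4 12 3 7 0 5-4 3-7 0-12-6-24-6-11-77-33-10-9-14-20-9-7-10-3-22-3-6-4-1-5 2-6 13-20 14-15 20-10 3-4-2-5-5-1-6 3-28 15-23 14-16 8-17 5-15-1-15-7-11-13-16-36-4-18"/></g><g data-elev="800"><path d="M366 471l14 1 7-2 4-3 0-5-7-7-13-5-15 1-9 5-1 5 3 4 7 4z"/></g>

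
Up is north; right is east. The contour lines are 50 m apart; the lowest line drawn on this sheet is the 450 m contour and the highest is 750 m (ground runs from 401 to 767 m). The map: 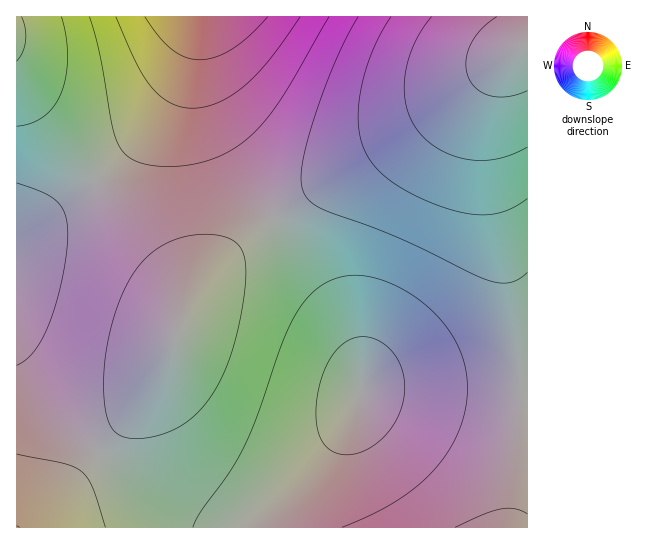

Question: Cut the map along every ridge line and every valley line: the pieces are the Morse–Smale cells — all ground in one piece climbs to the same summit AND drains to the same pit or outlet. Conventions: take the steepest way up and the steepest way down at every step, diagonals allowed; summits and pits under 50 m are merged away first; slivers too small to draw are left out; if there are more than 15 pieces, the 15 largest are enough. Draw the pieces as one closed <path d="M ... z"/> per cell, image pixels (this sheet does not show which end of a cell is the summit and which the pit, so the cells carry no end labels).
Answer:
<path d="M527 44l-22 15-54 44-33 24-107 65-38 27 44 60 23 36 16 35 5 23 0 16-6 21-12 20-28 33-38 38-8 12-2 8 0 7 261-1z"/><path d="M201 16l-5 2-5 29-12 34-11 20-25 34-18 20-40 34-69 46 1 293 18 0 85-99 41-58 14-28 10-36 12-20 28-30 47-38-39-58-22-48-8-38z"/><path d="M273 219l-36 28-36 35-16 25-13 43-25 44-34 43-57 65-19 26 229 0 3-15 8-12 58-60 17-26 8-20 1-22-2-14-7-20-17-33z"/><path d="M527 16l-325 0-1 45 4 32 6 20 22 48 31 46 10 12 37-27 107-65 33-24 54-44 21-14 2-2z"/><path d="M197 16l-181 1 1 218 34-22 47-34 29-26 22-26 19-26 15-30 8-24z"/>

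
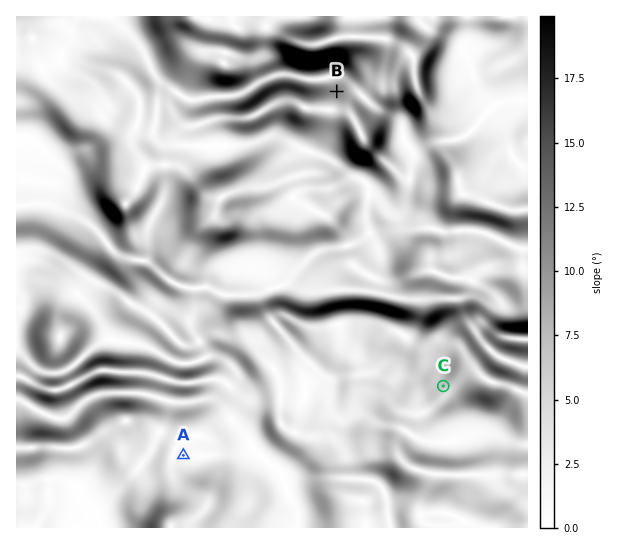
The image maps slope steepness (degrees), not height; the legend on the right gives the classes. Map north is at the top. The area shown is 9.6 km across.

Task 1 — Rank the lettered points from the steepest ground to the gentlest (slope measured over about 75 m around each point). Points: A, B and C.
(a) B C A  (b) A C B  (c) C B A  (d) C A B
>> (a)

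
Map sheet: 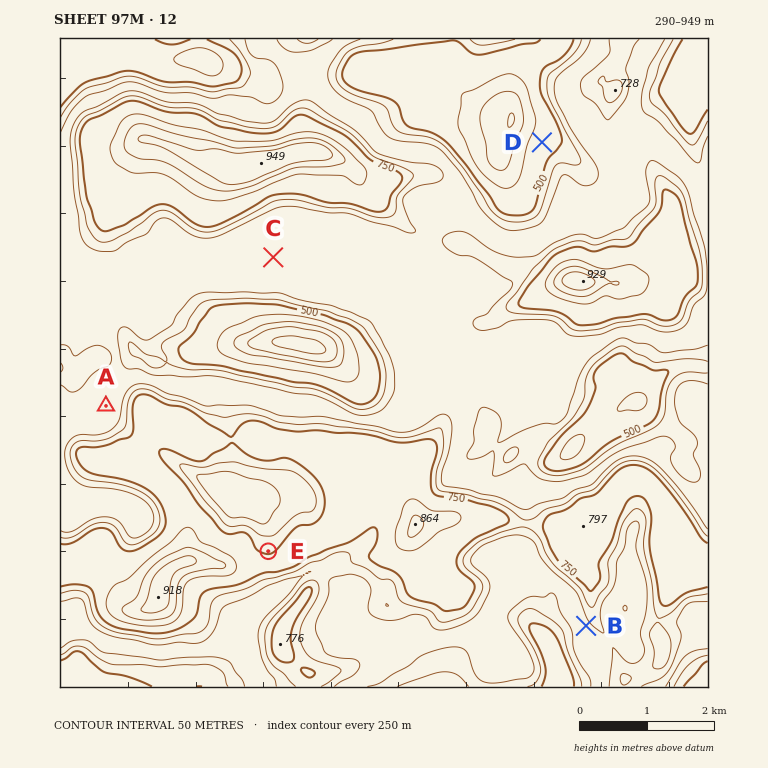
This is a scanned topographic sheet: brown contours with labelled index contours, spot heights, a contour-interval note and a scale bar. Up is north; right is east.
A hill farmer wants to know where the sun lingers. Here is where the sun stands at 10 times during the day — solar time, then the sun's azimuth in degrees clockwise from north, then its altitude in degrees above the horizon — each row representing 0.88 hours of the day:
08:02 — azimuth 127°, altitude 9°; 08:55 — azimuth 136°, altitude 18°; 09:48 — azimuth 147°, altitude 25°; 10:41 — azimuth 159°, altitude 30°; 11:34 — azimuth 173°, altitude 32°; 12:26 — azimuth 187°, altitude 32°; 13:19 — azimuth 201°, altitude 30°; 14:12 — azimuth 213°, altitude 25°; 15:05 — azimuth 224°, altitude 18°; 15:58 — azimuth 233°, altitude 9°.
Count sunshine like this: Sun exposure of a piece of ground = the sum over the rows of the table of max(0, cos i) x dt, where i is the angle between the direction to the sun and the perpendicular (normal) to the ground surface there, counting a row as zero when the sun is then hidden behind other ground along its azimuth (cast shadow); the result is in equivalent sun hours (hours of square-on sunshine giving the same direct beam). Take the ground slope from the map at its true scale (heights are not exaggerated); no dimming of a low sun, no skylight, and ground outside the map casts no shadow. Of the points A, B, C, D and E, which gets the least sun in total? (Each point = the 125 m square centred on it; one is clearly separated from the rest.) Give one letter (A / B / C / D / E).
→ E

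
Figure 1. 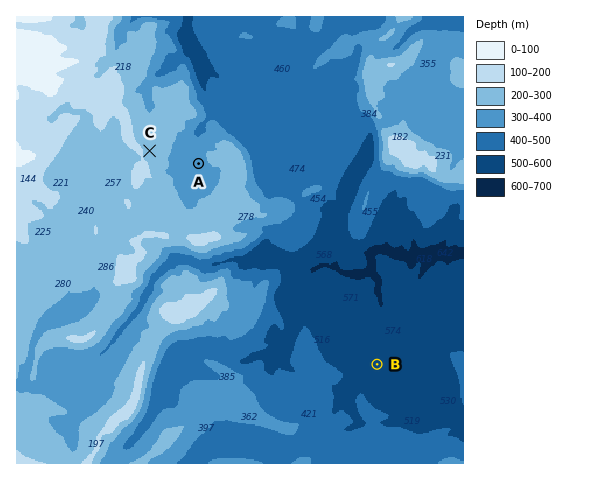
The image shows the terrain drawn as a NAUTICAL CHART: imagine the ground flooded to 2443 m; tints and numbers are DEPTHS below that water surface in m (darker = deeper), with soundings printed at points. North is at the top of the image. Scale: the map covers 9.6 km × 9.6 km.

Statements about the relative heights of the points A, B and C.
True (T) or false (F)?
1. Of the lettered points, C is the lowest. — F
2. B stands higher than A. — F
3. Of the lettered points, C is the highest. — T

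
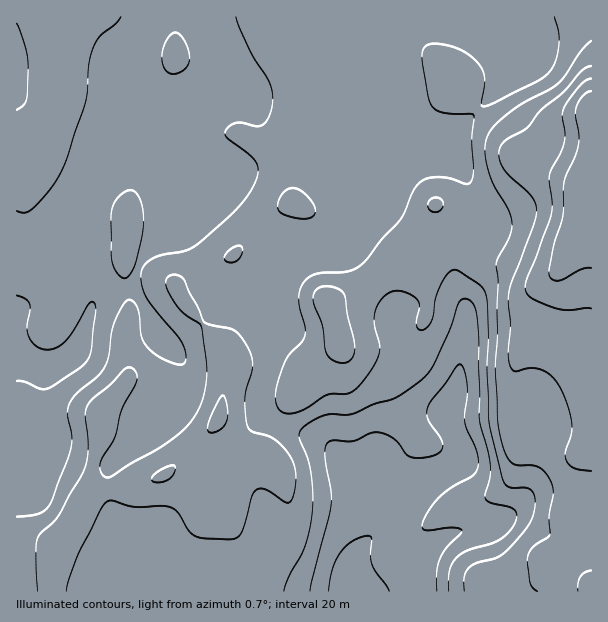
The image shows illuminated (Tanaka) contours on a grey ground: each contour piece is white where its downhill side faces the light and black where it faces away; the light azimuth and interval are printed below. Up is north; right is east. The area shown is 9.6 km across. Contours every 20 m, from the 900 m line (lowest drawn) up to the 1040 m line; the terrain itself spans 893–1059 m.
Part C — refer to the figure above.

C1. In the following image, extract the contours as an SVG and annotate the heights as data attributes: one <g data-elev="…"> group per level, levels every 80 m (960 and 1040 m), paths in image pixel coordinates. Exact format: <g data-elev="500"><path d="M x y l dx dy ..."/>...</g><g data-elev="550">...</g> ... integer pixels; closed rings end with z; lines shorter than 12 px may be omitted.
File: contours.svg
<g data-elev="960"><path d="M66 591l3-12 10-27 22-43 7-8 5 0 22 6 26-1 9 1 7 5 11 18 7 6 9 2 26 1 7-2 4-4 11-36 5-7 4-2 6 2 20 13 3-1 3-4 2-12 1-12-2-9-4-9-15-17-8-3-15-4-5-7-2-29 8-31-1-8-4-9-8-12-6-6-24-5-6-3-19-41-6-5-6-1-6 3-1 4 1 8 12 18 7 7 14 9 2 6 5 44-2 18-5 15-11 17-15 14-61 38-6 1-4-1-2-4-1-10 14-23 8-29 14-27 1-6-2-6-4-3-6 1-14 15-20 17-4 6-2 6 3 34-3 21-26 47-6 8-12 10-4 7-1 23 2 28"/><path d="M226 261l7 1 5-2 4-6 0-7-6-1-7 5-5 6z"/><path d="M295 218l8 1 7-1 4-3 1-5-2-7-8-9-8-5-6-1-4 2-5 4-4 7 0 6 3 6z"/><path d="M554 17l5 15 0 12-3 16-6 11-13 10-51 25-3 0-2-2 4-20-1-10-4-8-5-6-11-9-14-5-16-2-9 3-3 6 0 10 6 33 4 11 5 3 6 3 28 1 3 2-2 25 1 30-1 9-2 3-3 1-24-7-12 1-8 2-10 11-12 28-19 20-20 25-8 5-7 3-30 2-6 2-6 5-4 7-2 11 1 10 5 18 0 9-3 6-16 17-10 31 0 11 2 7 4 4 8 2 13-4 24-15 20-1 9-5 14-17 8-16 2-11-5-19 0-12 5-13 9-8 6-2 7 0 8 3 6 5 4 7-4 18 2 5 4 1 4-2 5-5 6-30 7-14 6-8 3-1 5 0 24 17 4 7 2 12 0 32-1 31 2 51 12 54 3 9 3 3 6 2 12 0 6 2 3 5 1 9-2 11-4 9-22 26-10 8-20 5-9 6-4 9 0 13"/></g><g data-elev="1040"><path d="M591 91l-4 2-5 4-6 11-1 8 4 19 0 9-4 12-11 25-1 35-9 29-5 30 3 4 6 2 23-12 10-1"/></g>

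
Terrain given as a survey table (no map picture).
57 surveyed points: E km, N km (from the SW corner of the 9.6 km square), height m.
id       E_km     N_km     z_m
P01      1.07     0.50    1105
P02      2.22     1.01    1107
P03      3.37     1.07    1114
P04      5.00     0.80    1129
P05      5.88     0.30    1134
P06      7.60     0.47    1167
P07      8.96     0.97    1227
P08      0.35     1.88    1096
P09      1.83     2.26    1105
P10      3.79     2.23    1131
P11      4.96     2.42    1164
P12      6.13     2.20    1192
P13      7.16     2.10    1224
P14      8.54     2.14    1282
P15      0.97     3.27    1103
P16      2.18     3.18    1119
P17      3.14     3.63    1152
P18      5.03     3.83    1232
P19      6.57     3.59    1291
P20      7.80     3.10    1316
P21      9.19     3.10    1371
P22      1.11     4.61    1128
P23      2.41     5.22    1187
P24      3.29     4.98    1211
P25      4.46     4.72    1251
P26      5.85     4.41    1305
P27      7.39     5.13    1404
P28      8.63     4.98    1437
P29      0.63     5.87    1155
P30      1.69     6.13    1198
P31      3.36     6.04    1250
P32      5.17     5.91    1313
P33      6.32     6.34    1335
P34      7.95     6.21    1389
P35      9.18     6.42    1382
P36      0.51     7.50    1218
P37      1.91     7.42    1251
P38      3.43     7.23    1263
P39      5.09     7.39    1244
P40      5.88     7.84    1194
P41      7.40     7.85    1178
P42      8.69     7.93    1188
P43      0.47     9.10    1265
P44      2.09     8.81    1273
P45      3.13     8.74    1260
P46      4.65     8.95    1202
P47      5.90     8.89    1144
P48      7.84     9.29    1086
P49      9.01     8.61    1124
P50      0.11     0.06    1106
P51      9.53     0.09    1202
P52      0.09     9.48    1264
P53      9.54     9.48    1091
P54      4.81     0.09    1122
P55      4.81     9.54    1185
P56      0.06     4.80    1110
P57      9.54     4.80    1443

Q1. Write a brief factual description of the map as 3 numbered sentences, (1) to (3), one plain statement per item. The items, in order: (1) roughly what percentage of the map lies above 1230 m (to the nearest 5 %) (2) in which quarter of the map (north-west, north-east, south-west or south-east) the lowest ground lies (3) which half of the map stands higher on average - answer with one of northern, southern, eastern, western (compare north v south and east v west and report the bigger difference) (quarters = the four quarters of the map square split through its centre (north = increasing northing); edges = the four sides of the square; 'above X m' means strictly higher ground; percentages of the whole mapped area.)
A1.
(1) Ground above 1230 m makes up about 45 % of the sheet.
(2) The lowest point lies in the north-east quarter of the map.
(3) The eastern half stands higher on average than the western half.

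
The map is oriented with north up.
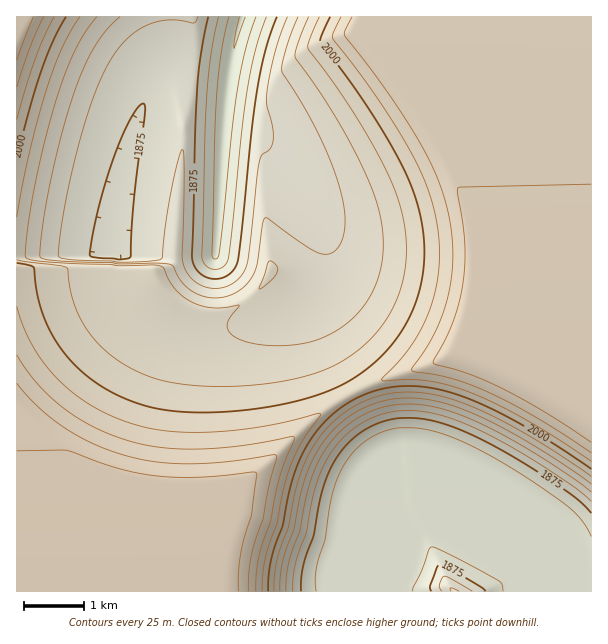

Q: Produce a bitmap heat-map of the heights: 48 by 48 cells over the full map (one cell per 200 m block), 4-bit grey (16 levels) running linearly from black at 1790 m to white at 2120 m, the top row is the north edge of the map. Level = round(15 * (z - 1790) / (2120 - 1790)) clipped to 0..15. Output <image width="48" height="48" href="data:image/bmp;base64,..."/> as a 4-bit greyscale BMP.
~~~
<image width="48" height="48" href="data:image/bmp;base64,Qk32BAAAAAAAAHYAAAAoAAAAMAAAADAAAAABAAQAAAAAAIAEAAATCwAAEwsAABAAAAAAAAAAAAAAABEREQAiIiIAMzMzAERERABVVVUAZmZmAHd3dwCIiIgAmZmZAKqqqgC7u7sAzMzMAN3d3QDu7u4A////AP///////////+24ZDMzMzMzRWVDMzMzM////////////+25ZDMzMzMzNUMzMzMzM////////////+25dTMzMzMzNDMzMzMzM////////////+3JdUMiIiIiMzMzMzMzM+7u7u7u7u7u7u7KhkMiIiIiIiIiIiIiI+7u7u7u7u7u7u7bl1MiIiIiIiIiIiIiI+7u7u7u7u7u7u7bl1MiIiIiIiIiIiIiM+7u7u7u7u7u7u7cp1QyIiIiIiIiIiIjNO7u7u7u7u7u7u7sqGQyIiIiIiIiIiM0Vu7u7u7u7u7u7u7tuWQyIiIiIiIiIjNFaO7u7u7u3d3d3d7tuXVDIiIiIiIiM0Vnie7u7u3d3MzMzM3dyoZTIiIiIiIjNFaJq+7u7dzMzLu7u8zMy5dkMiIiIiM0Vnibze7t3My7u7u7u7u7u7l2RDMzM0RWeJq83u7dzLu6qqqqqqqqq7qXZURERVZ4mrzd7u3cu7qqqZmZmZmaqqqph2ZmZ3iavM3u7tzLuqqZmZmZmZmZmZqqqZiIiZq8zd7u7ty7qqmZmYiIiIiIiZmaqqqqu7zN3u7u7su6qZmYiIiIiIiIiIiZmqu8zd3e7u7u7suqmZmIiIiIiIiIiIiImaq83e7u7u7u7ruqmZiIiIiId3d3d3iIiZqrze7u7u7u7rqpmYiIiIiHd3d3d3d4iJmrzN7u7u7u7rqpmIiIiIiHd3d3d3d3eImavN7u7u7u7qqZmIiIiIiHd3d3d3d3eImavN3u7u7u7qqZiIiIiIh2Znd3d3d3d4iaq83d3d3d3aqZiIiIiIdlVWd3d3Znd4iZq83d3d3d3aqZiIiIiHZUNFZ3d2Zmd3iZq83d3d3d3Zh3ZmZVZmVDI0V3d2Zmd3iJq83d3d3d3YdlRERERVVDIkVndmZmZ3iJq83d3d3d3YdlVERERVVDIkVnZmZmZ3iJq83d3d3d3YdlVERERVVDIjVmZmZmZ3iJq83d3d3d3YdlVERERFVDIjVmZmZmZ3iZq83d3d3d3YdlVERERFVDIjRmZmZmd4iavN3d3d3d3YdmVERERFVDIjRVVWZmd4iavN3d3d3d3Zd2VURERFVDITRVVWZmd4mavN3d3d3d3Zh2VURERFVDITRVVWZneImrzd3d3d3d3Zh2VUREREVDITRVVWZneJmrzd3d3d3d3Zh2VUREREVDISRVVWZ3iJq83d3d3d3d3al2ZVREREVDISRVVmZ3iaq83d3d3d3d3amHZVREREVDISRVVmd4iavN3d3d3d3d3amHZVRERERDISNVZmeImrzN3d3d3d3d3bqHZlVERERDISNFZneJmrzd3d3d3d3d3bqYdlVERERDISNFZ3iJq8zMzMzMzMzMzMqYdmVUREREIRNFZ4iavMzMzMzMzMzMzMuod2VUREREIRJFZ4mrvMzMzMzMzMzMzNuph2ZVREREMRI1Z5mrzMzMzMzMzMzMzNy5h3ZVVVVUMRI0Z4q8zMzMzMzMzMzMzN26mHdmVVVUMhEkVomrzMzMzMzMzMzMzA=="/>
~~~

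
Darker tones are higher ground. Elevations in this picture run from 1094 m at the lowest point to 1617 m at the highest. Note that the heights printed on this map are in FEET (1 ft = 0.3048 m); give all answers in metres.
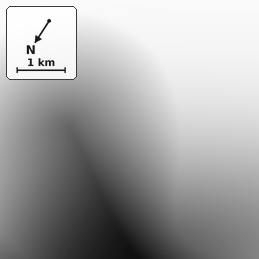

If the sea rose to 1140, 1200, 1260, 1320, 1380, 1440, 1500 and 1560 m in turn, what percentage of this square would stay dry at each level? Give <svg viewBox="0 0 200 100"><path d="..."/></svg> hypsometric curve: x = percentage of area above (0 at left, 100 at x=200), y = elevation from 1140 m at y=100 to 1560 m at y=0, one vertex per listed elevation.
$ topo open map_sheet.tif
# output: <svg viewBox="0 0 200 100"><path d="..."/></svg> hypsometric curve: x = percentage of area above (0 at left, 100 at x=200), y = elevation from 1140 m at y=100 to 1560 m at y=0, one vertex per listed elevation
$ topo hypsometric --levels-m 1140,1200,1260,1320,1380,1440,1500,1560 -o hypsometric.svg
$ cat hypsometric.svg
<svg viewBox="0 0 200 100"><path d="M156 100l-21-14-20-15-24-14-29-14-26-14-17-15-12-14"/></svg>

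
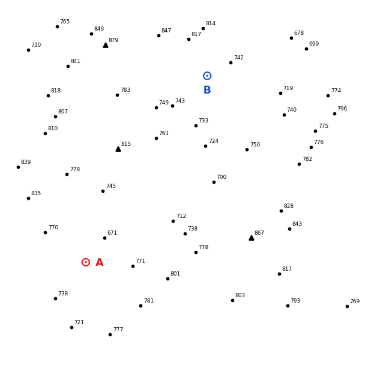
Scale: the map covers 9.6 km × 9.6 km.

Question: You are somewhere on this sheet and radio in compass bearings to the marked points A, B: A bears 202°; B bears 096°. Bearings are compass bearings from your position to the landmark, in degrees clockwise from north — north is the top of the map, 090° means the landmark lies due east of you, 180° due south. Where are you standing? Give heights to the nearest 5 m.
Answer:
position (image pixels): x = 163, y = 71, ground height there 800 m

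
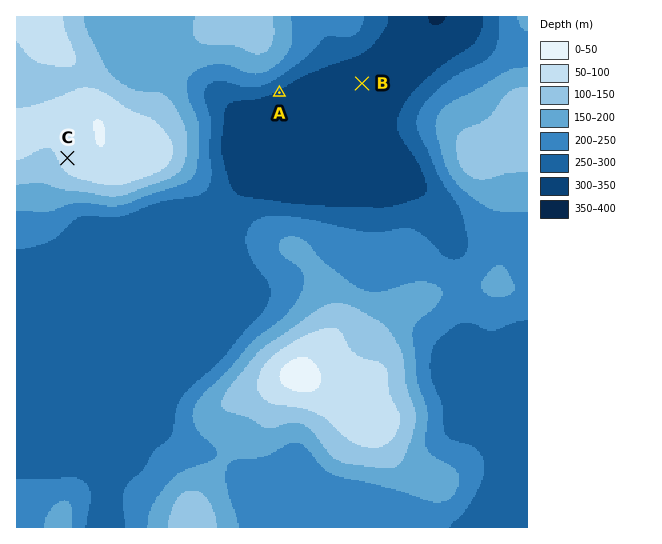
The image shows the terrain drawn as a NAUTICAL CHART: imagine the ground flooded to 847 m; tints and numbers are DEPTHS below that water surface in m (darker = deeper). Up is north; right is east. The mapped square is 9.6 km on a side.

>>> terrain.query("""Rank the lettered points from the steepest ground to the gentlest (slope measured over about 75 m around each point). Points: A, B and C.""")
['A', 'C', 'B']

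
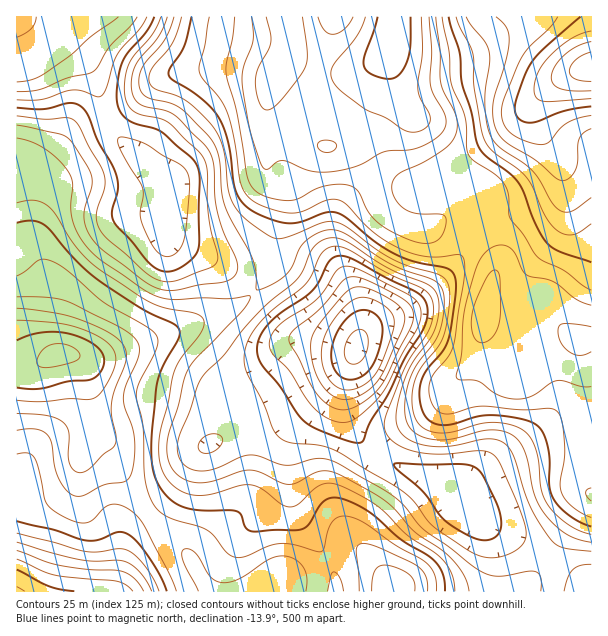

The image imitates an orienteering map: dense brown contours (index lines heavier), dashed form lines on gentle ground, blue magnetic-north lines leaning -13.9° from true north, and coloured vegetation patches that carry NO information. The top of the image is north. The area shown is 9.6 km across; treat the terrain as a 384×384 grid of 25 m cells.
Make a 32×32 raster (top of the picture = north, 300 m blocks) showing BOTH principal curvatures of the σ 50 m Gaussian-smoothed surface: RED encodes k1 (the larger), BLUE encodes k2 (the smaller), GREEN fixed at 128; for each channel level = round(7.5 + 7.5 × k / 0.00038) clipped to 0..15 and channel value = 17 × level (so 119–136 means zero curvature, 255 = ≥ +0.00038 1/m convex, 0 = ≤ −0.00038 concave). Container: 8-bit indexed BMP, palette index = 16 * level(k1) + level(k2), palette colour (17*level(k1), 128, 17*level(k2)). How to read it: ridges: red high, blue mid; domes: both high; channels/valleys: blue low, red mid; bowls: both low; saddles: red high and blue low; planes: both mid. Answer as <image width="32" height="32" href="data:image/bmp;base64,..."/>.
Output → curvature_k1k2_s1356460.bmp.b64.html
<image width="32" height="32" href="data:image/bmp;base64,Qk02CAAAAAAAADYEAAAoAAAAIAAAACAAAAABAAgAAAAAAAAEAAATCwAAEwsAAAABAAAAAAAAAIAAABGAAAAigAAAM4AAAESAAABVgAAAZoAAAHeAAACIgAAAmYAAAKqAAAC7gAAAzIAAAN2AAADugAAA/4AAAACAEQARgBEAIoARADOAEQBEgBEAVYARAGaAEQB3gBEAiIARAJmAEQCqgBEAu4ARAMyAEQDdgBEA7oARAP+AEQAAgCIAEYAiACKAIgAzgCIARIAiAFWAIgBmgCIAd4AiAIiAIgCZgCIAqoAiALuAIgDMgCIA3YAiAO6AIgD/gCIAAIAzABGAMwAigDMAM4AzAESAMwBVgDMAZoAzAHeAMwCIgDMAmYAzAKqAMwC7gDMAzIAzAN2AMwDugDMA/4AzAACARAARgEQAIoBEADOARABEgEQAVYBEAGaARAB3gEQAiIBEAJmARACqgEQAu4BEAMyARADdgEQA7oBEAP+ARAAAgFUAEYBVACKAVQAzgFUARIBVAFWAVQBmgFUAd4BVAIiAVQCZgFUAqoBVALuAVQDMgFUA3YBVAO6AVQD/gFUAAIBmABGAZgAigGYAM4BmAESAZgBVgGYAZoBmAHeAZgCIgGYAmYBmAKqAZgC7gGYAzIBmAN2AZgDugGYA/4BmAACAdwARgHcAIoB3ADOAdwBEgHcAVYB3AGaAdwB3gHcAiIB3AJmAdwCqgHcAu4B3AMyAdwDdgHcA7oB3AP+AdwAAgIgAEYCIACKAiAAzgIgARICIAFWAiABmgIgAd4CIAIiAiACZgIgAqoCIALuAiADMgIgA3YCIAO6AiAD/gIgAAICZABGAmQAigJkAM4CZAESAmQBVgJkAZoCZAHeAmQCIgJkAmYCZAKqAmQC7gJkAzICZAN2AmQDugJkA/4CZAACAqgARgKoAIoCqADOAqgBEgKoAVYCqAGaAqgB3gKoAiICqAJmAqgCqgKoAu4CqAMyAqgDdgKoA7oCqAP+AqgAAgLsAEYC7ACKAuwAzgLsARIC7AFWAuwBmgLsAd4C7AIiAuwCZgLsAqoC7ALuAuwDMgLsA3YC7AO6AuwD/gLsAAIDMABGAzAAigMwAM4DMAESAzABVgMwAZoDMAHeAzACIgMwAmYDMAKqAzAC7gMwAzIDMAN2AzADugMwA/4DMAACA3QARgN0AIoDdADOA3QBEgN0AVYDdAGaA3QB3gN0AiIDdAJmA3QCqgN0Au4DdAMyA3QDdgN0A7oDdAP+A3QAAgO4AEYDuACKA7gAzgO4ARIDuAFWA7gBmgO4Ad4DuAIiA7gCZgO4AqoDuALuA7gDMgO4A3YDuAO6A7gD/gO4AAID/ABGA/wAigP8AM4D/AESA/wBVgP8AZoD/AHeA/wCIgP8AmYD/AKqA/wC7gP8AzID/AN2A/wDugP8A/4D/AHOUlYSDU1GE5ue3pabHybmXgXK36tvsx7O0paeouIZkdKaWlpeUkbXn2LeUk7fb2rSBhOb46fz41LOlprfGk2KWp5e5yrSi1ujJqXZihLe2oaXH9ua1p6WSYmN0lLKxkti3p8nJo6Tm57i3lXWCk3ODudnYtoRiYHByZGSCoaO318a3yIZztvW1hqa2uKeVg5bZ2LmoloRidIV1c5K1yfqGlKbHhoXm5aSUlbfJuqWTt+nIqJaUknNldYVzpNr76WWDuNqnt/e0cmJkhri4hYS36JZzgICAcWJkdYSVt9indHO42qe4+JVCMUFipKVlhba2goCAkJCQgHFjZHWlxqZlYqTHl8npllNTU3OTlIWUpZWissPU5simclBhk7W3l3V0o5Wl1rfFhYKEhpaXl5allLLk9OX5/Oq1hJOys5aXh5aVhdWzZLaog4OXqKeop7WSoMLi9frr2eX26deTdJbJuYaW56VShaZ0c5a3p5inpWFQUJHn/Pu4lrbaypV1ltfYyNj72aSGlWVklLWUh7elQjAwULf8+fWmhZfJtZaopun6+fr35dbHloWVtHFipMRjQEBworbT8/elhIaWqKnG18m4pqSm1/f316fFgkCBw3RQUHBwYZH1+biEdYeouJeFk5JyhafGxtbn5vjmdHO1hmFBUFBAYej6yISGuLa2g4OUpqfHx6STtre25fbnp7ingVBgcHCQ0vjnhKbJp4V1lrfXxqeWQ0GVlXKC1fnKuJSAgJSntMDA5vmWo7iXdYe358Z1hJRTMXORcYS36ciFYHCTyfr59tCy+smVhYWkudnHhVR1lWRRdJSWp6Wz0oFggNj5+fnZpZC0x5eEdJWoyLWDU2OEdGGDlaa0kqPGpqDT+fnXuLindJK0toRyhpS0tKV1c4aHcYGlxdXIyNvHsdP4x4Z2l7aop7bHc3J2hpanucm0pZdyYHS1+vzYt7WEksWlZGN0l8rq6biBcnaYmJi5uaSDlHJBUXX4+ZeUtrm2pYWEhIOj5ujItZBzhri4qMeGcXF0k3Rhgvf3hqbJ2siXhaamlMLik2SRkYWYyMbHx3KAgmNjl5WS5/eVpaiXtqaVuMvZ99RRQXOlx9mnpMfooMDlhWKFlpPH+KaEdXSFloa46urat1JAcqTX2IR0t9egwPj5tbWmpKb4uHVldYaHl8bVpZWzk3OAkKKVYXOVpICQ+vz458e1ptrZl5SmuJiYx8WEdISml3NwcGBhcoN0g7HX+ue3l5aVqNiopKS3yLnIyJaVpqe2lXNhUJSUlYaUoYOV5MaXd3aExceVkpTH2NjYpqSltcXWt5WEtqWWhoVzUWPF56iHhZbX15VxYqbn+OeVcnKElcfJtsU="/>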